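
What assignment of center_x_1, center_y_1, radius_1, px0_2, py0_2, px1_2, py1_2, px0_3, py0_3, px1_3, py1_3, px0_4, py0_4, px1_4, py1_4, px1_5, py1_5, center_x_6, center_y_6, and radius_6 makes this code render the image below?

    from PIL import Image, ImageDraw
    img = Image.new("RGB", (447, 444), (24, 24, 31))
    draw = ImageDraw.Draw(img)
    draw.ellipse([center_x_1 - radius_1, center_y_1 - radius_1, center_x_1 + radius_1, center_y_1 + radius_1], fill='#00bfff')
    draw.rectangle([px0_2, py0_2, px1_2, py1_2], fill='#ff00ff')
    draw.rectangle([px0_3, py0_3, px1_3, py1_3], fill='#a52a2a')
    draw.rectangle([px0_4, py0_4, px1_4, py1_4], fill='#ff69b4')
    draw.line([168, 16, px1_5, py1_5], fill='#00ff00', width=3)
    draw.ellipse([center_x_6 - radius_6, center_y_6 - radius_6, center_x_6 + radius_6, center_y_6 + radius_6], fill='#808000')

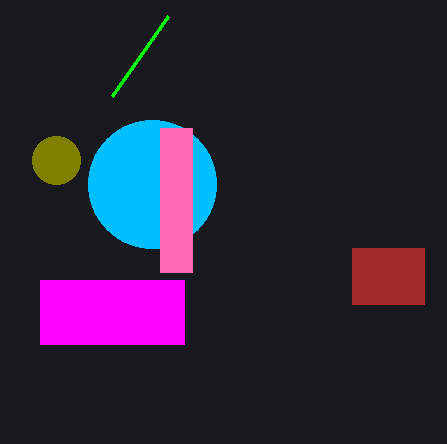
center_x_1 = 152, center_y_1 = 184, radius_1 = 64, px0_2 = 40, py0_2 = 280, px1_2 = 184, py1_2 = 344, px0_3 = 352, py0_3 = 248, px1_3 = 424, py1_3 = 304, px0_4 = 160, py0_4 = 128, px1_4 = 192, py1_4 = 272, px1_5 = 112, py1_5 = 96, center_x_6 = 56, center_y_6 = 160, radius_6 = 24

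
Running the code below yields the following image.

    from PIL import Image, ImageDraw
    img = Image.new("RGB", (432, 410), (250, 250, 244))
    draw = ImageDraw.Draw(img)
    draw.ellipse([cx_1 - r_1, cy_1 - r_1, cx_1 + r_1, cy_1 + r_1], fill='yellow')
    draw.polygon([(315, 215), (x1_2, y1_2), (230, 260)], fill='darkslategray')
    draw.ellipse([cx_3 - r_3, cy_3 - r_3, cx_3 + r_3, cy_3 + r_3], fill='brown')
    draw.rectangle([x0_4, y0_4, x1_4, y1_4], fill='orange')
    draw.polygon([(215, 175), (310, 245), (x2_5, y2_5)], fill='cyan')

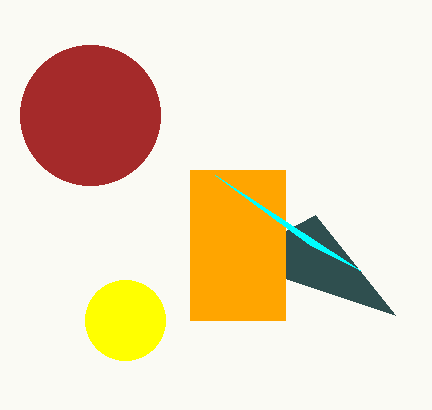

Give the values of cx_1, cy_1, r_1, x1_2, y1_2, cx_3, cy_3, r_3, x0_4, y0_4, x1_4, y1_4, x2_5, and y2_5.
cx_1 = 125, cy_1 = 320, r_1 = 40, x1_2 = 395, y1_2 = 315, cx_3 = 90, cy_3 = 115, r_3 = 70, x0_4 = 190, y0_4 = 170, x1_4 = 285, y1_4 = 320, x2_5 = 360, y2_5 = 270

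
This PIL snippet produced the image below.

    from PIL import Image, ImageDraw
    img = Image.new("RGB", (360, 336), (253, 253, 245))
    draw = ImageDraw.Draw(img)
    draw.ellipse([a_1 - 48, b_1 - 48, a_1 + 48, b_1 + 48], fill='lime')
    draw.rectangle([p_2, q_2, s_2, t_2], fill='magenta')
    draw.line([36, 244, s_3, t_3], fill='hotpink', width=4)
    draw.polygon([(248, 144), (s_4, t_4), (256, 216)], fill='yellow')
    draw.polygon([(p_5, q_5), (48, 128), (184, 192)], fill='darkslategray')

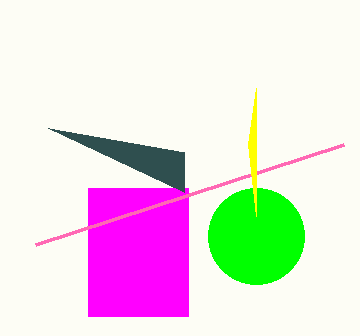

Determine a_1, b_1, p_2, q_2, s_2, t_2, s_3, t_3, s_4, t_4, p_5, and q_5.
a_1 = 256; b_1 = 236; p_2 = 88; q_2 = 188; s_2 = 188; t_2 = 316; s_3 = 344; t_3 = 144; s_4 = 256; t_4 = 88; p_5 = 184; q_5 = 152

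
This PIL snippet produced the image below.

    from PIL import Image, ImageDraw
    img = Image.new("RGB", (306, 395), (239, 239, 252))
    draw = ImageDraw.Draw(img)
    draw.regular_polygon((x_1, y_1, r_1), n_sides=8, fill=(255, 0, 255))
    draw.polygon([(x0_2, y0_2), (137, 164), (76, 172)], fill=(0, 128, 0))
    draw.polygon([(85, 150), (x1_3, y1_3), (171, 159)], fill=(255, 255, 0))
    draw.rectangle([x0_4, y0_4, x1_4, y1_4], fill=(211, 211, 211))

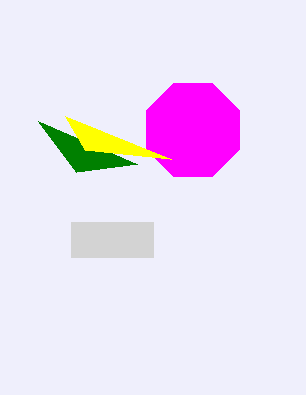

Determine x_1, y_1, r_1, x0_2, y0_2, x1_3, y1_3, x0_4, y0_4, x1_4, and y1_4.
x_1 = 193; y_1 = 130; r_1 = 50; x0_2 = 38; y0_2 = 121; x1_3 = 65; y1_3 = 116; x0_4 = 71; y0_4 = 222; x1_4 = 153; y1_4 = 257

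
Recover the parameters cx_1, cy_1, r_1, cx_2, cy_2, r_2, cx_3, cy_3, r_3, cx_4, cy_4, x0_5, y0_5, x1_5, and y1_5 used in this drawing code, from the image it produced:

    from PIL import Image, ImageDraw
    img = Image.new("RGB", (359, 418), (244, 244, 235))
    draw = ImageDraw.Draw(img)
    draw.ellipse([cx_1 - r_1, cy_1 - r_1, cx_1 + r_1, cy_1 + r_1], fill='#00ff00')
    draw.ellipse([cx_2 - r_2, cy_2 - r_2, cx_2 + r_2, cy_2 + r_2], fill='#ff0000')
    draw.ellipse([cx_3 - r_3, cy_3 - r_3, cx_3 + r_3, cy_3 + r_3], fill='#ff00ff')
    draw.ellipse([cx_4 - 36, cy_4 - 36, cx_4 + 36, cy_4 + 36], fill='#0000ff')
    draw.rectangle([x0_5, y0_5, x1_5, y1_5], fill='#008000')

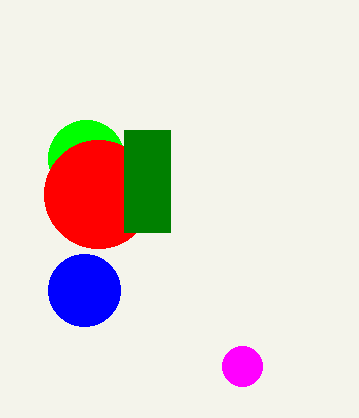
cx_1 = 86
cy_1 = 158
r_1 = 38
cx_2 = 98
cy_2 = 194
r_2 = 54
cx_3 = 242
cy_3 = 366
r_3 = 20
cx_4 = 84
cy_4 = 290
x0_5 = 124
y0_5 = 130
x1_5 = 170
y1_5 = 232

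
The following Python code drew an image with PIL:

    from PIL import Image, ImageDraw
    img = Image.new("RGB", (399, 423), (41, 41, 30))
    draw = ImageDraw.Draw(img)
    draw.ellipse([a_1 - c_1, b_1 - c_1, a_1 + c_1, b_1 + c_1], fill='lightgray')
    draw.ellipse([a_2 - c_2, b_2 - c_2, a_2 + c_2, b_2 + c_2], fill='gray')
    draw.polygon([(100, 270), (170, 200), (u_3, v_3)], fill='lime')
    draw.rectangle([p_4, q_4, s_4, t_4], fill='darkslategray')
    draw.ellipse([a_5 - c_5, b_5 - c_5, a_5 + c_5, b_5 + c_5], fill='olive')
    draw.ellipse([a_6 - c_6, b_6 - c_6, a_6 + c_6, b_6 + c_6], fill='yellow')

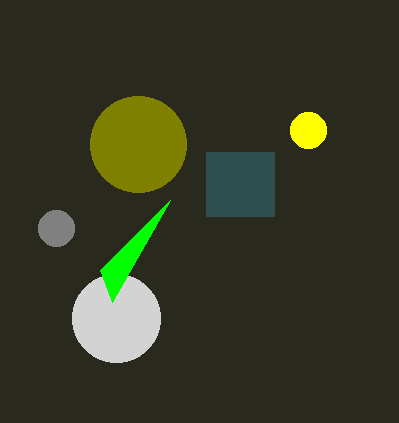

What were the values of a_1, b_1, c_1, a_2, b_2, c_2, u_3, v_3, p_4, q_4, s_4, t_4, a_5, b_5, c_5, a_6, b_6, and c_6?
a_1 = 116; b_1 = 318; c_1 = 44; a_2 = 56; b_2 = 228; c_2 = 18; u_3 = 112; v_3 = 302; p_4 = 206; q_4 = 152; s_4 = 274; t_4 = 216; a_5 = 138; b_5 = 144; c_5 = 48; a_6 = 308; b_6 = 130; c_6 = 18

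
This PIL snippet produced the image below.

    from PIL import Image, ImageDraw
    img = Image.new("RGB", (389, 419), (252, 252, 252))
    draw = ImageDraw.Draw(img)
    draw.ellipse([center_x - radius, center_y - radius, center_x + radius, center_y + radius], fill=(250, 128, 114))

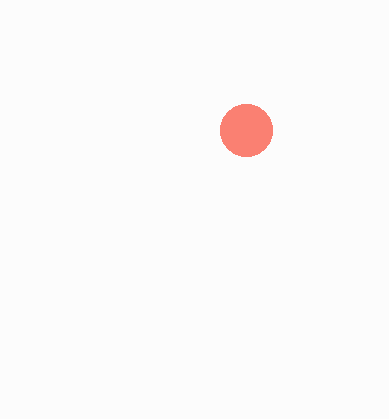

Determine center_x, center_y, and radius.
center_x = 246
center_y = 130
radius = 26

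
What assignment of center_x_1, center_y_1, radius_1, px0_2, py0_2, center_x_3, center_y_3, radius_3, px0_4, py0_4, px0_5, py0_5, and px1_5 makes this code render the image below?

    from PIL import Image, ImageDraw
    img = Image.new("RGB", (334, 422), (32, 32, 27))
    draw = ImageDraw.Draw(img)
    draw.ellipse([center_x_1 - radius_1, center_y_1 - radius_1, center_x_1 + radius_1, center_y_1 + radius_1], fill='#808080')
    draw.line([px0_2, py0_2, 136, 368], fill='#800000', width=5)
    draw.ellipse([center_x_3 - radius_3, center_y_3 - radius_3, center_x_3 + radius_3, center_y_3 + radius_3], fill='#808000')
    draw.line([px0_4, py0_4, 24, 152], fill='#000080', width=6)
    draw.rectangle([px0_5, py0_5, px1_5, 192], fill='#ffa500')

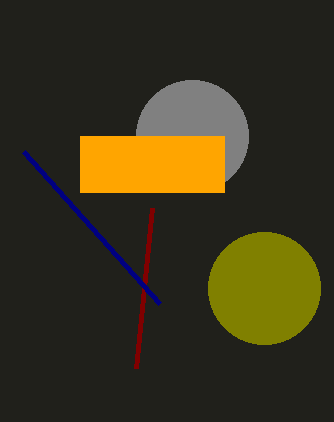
center_x_1 = 192; center_y_1 = 136; radius_1 = 56; px0_2 = 152; py0_2 = 208; center_x_3 = 264; center_y_3 = 288; radius_3 = 56; px0_4 = 160; py0_4 = 304; px0_5 = 80; py0_5 = 136; px1_5 = 224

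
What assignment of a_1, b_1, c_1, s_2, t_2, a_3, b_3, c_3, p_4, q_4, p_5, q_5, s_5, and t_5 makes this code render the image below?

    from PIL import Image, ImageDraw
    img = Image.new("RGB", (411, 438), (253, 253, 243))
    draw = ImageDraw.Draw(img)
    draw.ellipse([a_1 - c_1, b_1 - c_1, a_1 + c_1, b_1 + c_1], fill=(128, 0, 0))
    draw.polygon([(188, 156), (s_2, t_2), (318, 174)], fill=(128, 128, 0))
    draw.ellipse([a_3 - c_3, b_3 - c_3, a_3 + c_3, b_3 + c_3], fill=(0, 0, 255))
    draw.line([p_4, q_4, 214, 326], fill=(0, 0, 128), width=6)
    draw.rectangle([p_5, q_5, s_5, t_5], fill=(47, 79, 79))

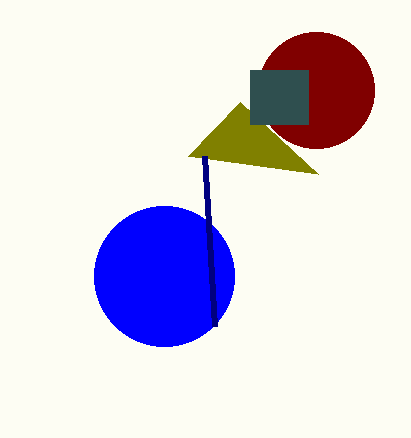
a_1 = 316; b_1 = 90; c_1 = 58; s_2 = 240; t_2 = 102; a_3 = 164; b_3 = 276; c_3 = 70; p_4 = 204; q_4 = 156; p_5 = 250; q_5 = 70; s_5 = 308; t_5 = 124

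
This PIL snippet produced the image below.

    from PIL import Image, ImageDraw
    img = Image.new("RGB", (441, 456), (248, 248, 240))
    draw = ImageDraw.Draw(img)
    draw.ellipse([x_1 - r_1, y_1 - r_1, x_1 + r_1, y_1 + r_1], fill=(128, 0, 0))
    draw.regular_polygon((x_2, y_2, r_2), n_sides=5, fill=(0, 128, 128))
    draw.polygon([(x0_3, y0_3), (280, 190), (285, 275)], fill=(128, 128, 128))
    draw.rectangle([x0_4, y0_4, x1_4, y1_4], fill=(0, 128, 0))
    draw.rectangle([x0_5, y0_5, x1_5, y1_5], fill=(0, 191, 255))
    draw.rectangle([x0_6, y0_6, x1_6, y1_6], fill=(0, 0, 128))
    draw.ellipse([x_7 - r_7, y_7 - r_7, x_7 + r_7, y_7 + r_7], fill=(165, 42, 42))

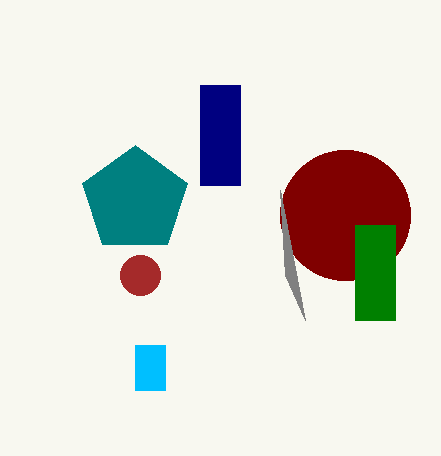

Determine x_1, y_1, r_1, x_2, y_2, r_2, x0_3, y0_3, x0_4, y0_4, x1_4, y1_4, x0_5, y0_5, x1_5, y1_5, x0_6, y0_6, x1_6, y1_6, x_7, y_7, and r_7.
x_1 = 345
y_1 = 215
r_1 = 65
x_2 = 135
y_2 = 200
r_2 = 55
x0_3 = 305
y0_3 = 320
x0_4 = 355
y0_4 = 225
x1_4 = 395
y1_4 = 320
x0_5 = 135
y0_5 = 345
x1_5 = 165
y1_5 = 390
x0_6 = 200
y0_6 = 85
x1_6 = 240
y1_6 = 185
x_7 = 140
y_7 = 275
r_7 = 20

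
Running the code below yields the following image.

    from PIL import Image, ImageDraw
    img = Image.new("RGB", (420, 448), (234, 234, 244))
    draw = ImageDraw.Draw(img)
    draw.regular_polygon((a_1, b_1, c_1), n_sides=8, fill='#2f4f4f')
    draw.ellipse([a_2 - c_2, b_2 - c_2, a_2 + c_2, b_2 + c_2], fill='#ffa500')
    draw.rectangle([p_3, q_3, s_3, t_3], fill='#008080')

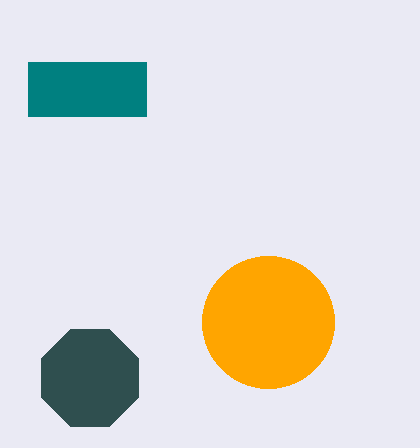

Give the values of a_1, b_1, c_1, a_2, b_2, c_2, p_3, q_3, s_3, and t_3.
a_1 = 90, b_1 = 378, c_1 = 52, a_2 = 268, b_2 = 322, c_2 = 66, p_3 = 28, q_3 = 62, s_3 = 146, t_3 = 116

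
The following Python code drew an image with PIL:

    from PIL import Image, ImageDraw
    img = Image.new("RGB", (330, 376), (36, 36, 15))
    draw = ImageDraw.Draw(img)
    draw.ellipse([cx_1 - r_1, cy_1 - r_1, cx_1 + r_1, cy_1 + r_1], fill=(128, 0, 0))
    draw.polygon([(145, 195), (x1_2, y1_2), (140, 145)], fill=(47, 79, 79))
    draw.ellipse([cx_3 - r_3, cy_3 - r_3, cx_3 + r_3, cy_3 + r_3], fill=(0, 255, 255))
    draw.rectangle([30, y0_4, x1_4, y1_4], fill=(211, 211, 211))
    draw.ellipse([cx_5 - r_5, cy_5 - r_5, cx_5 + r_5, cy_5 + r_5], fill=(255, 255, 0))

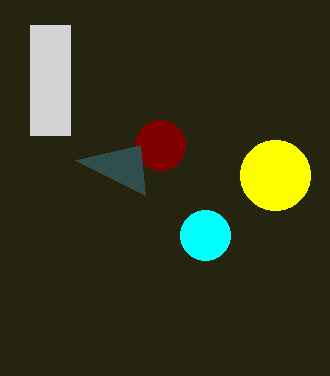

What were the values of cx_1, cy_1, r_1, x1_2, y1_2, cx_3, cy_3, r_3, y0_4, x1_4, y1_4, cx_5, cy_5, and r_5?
cx_1 = 160, cy_1 = 145, r_1 = 25, x1_2 = 75, y1_2 = 160, cx_3 = 205, cy_3 = 235, r_3 = 25, y0_4 = 25, x1_4 = 70, y1_4 = 135, cx_5 = 275, cy_5 = 175, r_5 = 35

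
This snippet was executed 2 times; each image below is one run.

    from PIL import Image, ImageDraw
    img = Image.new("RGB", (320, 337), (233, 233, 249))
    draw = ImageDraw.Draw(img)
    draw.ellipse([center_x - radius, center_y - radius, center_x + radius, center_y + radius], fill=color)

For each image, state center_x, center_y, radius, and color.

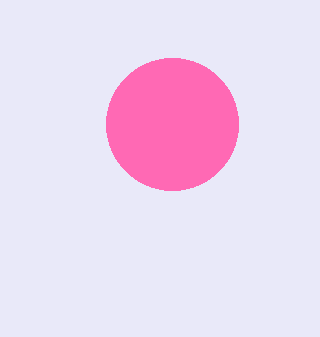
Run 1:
center_x = 172, center_y = 124, radius = 66, color = 'hotpink'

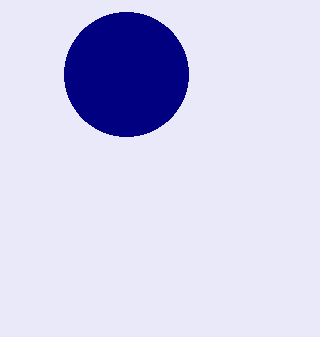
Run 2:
center_x = 126, center_y = 74, radius = 62, color = 'navy'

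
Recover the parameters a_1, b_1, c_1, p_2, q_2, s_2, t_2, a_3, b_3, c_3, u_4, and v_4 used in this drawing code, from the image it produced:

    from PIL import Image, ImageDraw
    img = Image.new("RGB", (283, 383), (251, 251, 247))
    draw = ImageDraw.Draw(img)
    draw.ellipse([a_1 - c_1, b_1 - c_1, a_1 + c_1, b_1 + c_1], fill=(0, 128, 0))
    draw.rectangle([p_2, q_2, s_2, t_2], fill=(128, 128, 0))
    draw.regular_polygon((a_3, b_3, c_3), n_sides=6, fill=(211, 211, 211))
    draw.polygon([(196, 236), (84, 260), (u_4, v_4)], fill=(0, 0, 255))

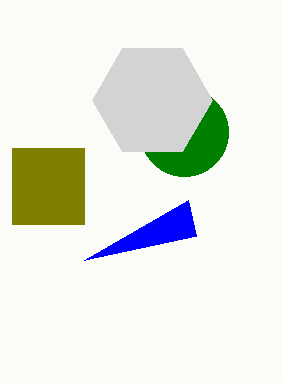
a_1 = 184; b_1 = 132; c_1 = 44; p_2 = 12; q_2 = 148; s_2 = 84; t_2 = 224; a_3 = 152; b_3 = 100; c_3 = 60; u_4 = 188; v_4 = 200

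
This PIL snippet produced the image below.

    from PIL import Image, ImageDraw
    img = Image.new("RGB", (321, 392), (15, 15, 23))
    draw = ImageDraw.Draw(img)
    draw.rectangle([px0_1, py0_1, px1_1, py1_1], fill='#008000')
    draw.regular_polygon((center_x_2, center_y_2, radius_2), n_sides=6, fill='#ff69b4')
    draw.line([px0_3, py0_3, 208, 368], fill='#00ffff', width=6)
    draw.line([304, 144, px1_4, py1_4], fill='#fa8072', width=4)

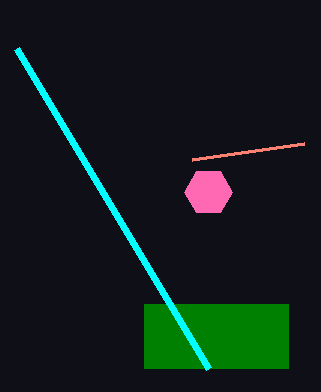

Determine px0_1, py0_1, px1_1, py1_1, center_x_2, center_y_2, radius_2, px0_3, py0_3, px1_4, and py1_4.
px0_1 = 144
py0_1 = 304
px1_1 = 288
py1_1 = 368
center_x_2 = 208
center_y_2 = 192
radius_2 = 24
px0_3 = 16
py0_3 = 48
px1_4 = 192
py1_4 = 160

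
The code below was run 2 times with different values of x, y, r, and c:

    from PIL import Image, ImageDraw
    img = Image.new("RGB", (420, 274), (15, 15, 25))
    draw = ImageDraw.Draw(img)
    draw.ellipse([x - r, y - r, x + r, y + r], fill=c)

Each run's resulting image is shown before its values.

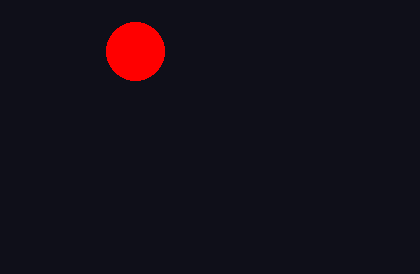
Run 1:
x = 135; y = 51; r = 29; c = 'red'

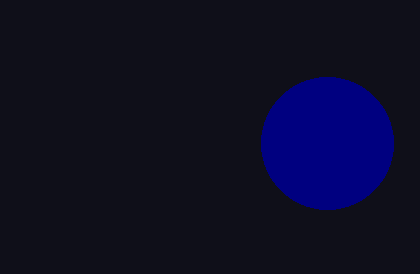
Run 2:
x = 327; y = 143; r = 66; c = 'navy'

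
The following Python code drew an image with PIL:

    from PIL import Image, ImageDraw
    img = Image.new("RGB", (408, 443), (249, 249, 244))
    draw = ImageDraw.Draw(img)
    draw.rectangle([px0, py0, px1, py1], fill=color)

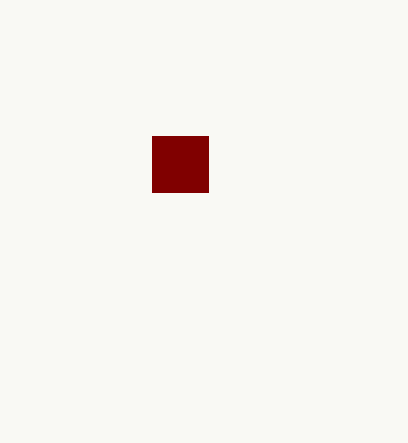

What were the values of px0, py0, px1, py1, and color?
px0 = 152
py0 = 136
px1 = 208
py1 = 192
color = 'maroon'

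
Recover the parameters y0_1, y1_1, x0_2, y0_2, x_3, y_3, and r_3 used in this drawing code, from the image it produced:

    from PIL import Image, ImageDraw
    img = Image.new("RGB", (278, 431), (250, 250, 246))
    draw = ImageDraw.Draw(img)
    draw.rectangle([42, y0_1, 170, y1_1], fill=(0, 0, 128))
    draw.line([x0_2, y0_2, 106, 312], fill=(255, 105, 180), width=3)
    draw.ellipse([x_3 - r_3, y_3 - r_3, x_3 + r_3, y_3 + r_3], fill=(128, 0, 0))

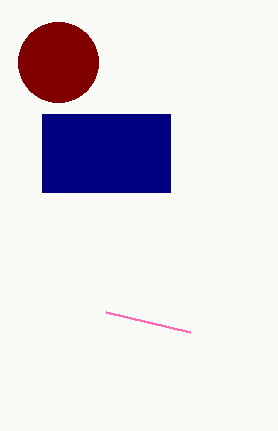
y0_1 = 114
y1_1 = 192
x0_2 = 190
y0_2 = 332
x_3 = 58
y_3 = 62
r_3 = 40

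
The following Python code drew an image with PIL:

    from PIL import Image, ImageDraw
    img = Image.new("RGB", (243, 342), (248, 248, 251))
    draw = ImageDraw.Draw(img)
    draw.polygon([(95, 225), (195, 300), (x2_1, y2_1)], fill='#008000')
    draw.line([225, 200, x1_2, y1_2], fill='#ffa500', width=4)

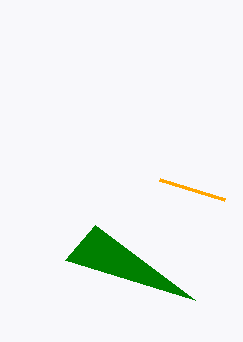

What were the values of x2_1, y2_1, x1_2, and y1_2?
x2_1 = 65; y2_1 = 260; x1_2 = 160; y1_2 = 180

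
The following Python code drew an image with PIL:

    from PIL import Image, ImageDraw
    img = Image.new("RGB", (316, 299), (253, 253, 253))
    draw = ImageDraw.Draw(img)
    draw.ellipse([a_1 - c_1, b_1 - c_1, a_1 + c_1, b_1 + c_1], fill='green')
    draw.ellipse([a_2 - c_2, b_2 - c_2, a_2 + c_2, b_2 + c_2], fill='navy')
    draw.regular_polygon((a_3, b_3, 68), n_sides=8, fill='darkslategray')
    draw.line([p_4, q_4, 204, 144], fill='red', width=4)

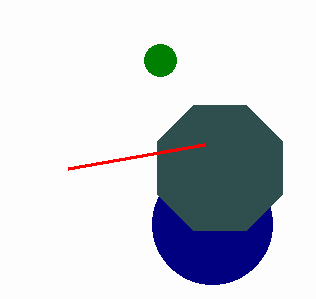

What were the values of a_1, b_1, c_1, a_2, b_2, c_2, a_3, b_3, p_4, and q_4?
a_1 = 160
b_1 = 60
c_1 = 16
a_2 = 212
b_2 = 224
c_2 = 60
a_3 = 220
b_3 = 168
p_4 = 68
q_4 = 168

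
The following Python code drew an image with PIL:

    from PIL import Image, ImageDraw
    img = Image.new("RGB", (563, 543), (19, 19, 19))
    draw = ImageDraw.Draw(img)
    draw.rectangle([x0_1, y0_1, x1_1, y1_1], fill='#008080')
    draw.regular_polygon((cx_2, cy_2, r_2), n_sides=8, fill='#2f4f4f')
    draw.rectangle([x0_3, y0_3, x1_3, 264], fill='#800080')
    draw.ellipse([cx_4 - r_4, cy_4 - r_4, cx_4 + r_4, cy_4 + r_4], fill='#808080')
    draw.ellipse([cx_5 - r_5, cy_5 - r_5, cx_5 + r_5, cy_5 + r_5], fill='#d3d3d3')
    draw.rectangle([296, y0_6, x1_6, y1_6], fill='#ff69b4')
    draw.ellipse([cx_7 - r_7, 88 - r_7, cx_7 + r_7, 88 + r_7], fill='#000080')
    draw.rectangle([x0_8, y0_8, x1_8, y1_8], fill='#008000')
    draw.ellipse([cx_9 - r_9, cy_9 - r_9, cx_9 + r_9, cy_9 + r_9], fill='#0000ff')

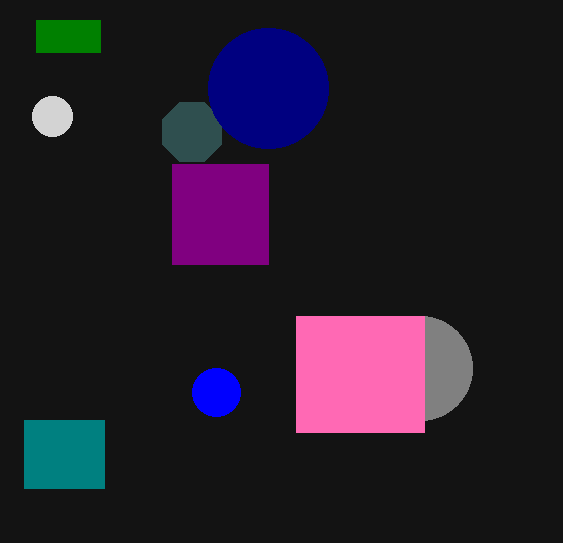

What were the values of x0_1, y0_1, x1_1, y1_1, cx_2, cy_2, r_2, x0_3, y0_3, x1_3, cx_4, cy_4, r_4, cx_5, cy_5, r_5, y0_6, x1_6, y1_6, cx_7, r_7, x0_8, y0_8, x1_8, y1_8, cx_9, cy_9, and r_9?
x0_1 = 24; y0_1 = 420; x1_1 = 104; y1_1 = 488; cx_2 = 192; cy_2 = 132; r_2 = 32; x0_3 = 172; y0_3 = 164; x1_3 = 268; cx_4 = 420; cy_4 = 368; r_4 = 52; cx_5 = 52; cy_5 = 116; r_5 = 20; y0_6 = 316; x1_6 = 424; y1_6 = 432; cx_7 = 268; r_7 = 60; x0_8 = 36; y0_8 = 20; x1_8 = 100; y1_8 = 52; cx_9 = 216; cy_9 = 392; r_9 = 24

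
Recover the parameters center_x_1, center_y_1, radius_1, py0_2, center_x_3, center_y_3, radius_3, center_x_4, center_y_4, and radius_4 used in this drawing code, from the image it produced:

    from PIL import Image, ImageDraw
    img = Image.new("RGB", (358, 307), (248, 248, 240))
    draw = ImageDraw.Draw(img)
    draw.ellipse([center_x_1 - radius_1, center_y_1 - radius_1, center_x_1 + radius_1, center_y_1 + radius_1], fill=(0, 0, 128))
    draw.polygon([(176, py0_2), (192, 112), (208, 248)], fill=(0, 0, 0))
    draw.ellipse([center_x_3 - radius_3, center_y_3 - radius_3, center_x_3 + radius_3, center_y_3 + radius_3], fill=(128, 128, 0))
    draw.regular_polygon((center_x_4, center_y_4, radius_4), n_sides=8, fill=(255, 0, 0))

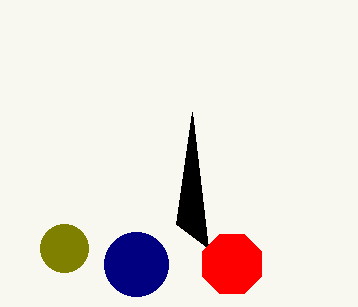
center_x_1 = 136
center_y_1 = 264
radius_1 = 32
py0_2 = 224
center_x_3 = 64
center_y_3 = 248
radius_3 = 24
center_x_4 = 232
center_y_4 = 264
radius_4 = 32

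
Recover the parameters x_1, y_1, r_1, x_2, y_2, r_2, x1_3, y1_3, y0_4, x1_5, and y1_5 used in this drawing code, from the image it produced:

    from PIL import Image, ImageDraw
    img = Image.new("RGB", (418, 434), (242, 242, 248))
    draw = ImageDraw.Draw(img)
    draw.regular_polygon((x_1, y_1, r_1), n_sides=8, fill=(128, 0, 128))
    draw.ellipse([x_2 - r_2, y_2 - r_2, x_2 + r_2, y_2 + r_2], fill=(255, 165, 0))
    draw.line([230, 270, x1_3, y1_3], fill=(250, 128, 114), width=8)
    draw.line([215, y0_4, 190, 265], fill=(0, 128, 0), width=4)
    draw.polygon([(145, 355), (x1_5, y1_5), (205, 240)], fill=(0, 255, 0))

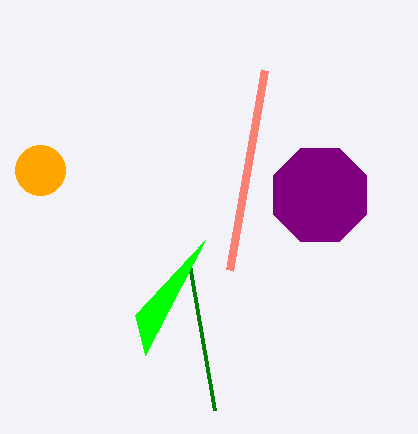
x_1 = 320
y_1 = 195
r_1 = 50
x_2 = 40
y_2 = 170
r_2 = 25
x1_3 = 265
y1_3 = 70
y0_4 = 410
x1_5 = 135
y1_5 = 315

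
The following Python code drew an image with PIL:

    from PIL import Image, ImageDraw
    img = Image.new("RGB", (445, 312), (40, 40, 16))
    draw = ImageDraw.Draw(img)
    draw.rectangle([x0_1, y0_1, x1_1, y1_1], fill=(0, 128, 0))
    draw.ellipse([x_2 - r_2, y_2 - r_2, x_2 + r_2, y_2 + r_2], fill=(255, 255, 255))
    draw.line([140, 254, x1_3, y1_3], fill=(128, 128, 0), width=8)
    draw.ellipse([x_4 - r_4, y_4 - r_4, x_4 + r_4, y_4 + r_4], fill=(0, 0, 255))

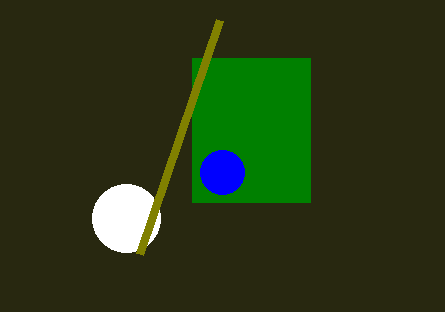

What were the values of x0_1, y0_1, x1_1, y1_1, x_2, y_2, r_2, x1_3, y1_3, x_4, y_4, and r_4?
x0_1 = 192; y0_1 = 58; x1_1 = 310; y1_1 = 202; x_2 = 126; y_2 = 218; r_2 = 34; x1_3 = 220; y1_3 = 20; x_4 = 222; y_4 = 172; r_4 = 22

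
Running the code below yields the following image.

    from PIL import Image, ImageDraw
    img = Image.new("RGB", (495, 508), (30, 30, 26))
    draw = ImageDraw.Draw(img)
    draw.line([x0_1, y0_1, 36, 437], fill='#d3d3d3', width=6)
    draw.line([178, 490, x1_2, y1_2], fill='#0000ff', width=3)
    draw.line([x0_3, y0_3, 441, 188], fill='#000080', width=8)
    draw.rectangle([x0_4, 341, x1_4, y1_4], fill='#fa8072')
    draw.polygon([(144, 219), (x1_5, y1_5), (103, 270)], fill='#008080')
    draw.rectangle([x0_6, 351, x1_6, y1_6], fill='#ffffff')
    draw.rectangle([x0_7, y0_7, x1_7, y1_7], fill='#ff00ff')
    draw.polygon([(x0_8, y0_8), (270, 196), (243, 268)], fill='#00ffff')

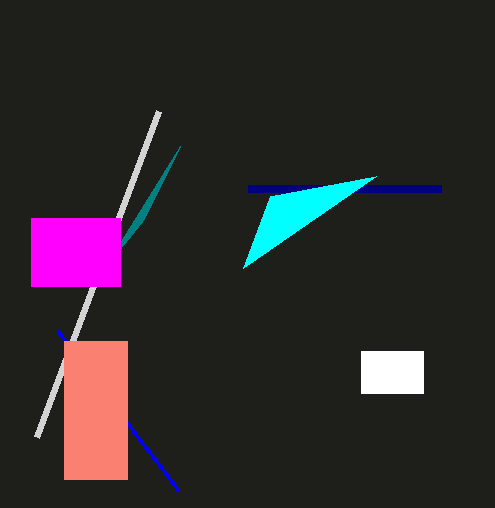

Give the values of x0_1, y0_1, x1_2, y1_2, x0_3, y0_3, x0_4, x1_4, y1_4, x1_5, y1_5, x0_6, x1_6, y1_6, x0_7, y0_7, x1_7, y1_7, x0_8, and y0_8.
x0_1 = 158; y0_1 = 111; x1_2 = 57; y1_2 = 330; x0_3 = 248; y0_3 = 188; x0_4 = 64; x1_4 = 127; y1_4 = 479; x1_5 = 180; y1_5 = 146; x0_6 = 361; x1_6 = 423; y1_6 = 393; x0_7 = 31; y0_7 = 218; x1_7 = 120; y1_7 = 286; x0_8 = 376; y0_8 = 176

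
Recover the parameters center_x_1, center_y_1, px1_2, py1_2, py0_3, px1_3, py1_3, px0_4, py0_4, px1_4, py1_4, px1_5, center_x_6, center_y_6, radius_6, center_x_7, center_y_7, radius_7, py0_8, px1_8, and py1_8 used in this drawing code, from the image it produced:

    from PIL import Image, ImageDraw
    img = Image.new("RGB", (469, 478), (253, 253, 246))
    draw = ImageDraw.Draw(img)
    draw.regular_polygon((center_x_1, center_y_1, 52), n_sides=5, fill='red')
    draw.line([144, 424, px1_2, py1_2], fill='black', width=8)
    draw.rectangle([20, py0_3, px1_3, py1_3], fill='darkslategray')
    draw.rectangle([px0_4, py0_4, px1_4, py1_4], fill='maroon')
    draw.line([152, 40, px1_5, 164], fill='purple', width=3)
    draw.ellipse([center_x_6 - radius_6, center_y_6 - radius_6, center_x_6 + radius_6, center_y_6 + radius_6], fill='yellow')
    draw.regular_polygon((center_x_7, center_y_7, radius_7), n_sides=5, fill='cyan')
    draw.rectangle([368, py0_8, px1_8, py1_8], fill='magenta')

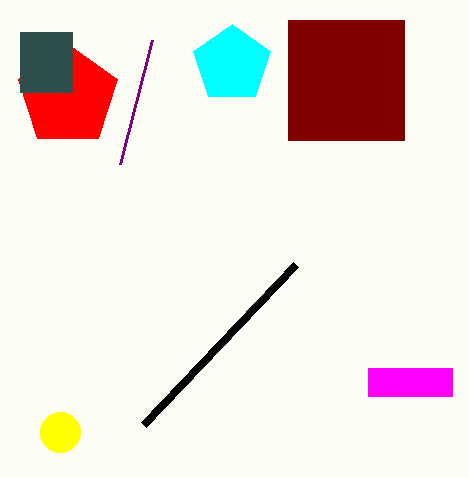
center_x_1 = 68
center_y_1 = 96
px1_2 = 296
py1_2 = 264
py0_3 = 32
px1_3 = 72
py1_3 = 92
px0_4 = 288
py0_4 = 20
px1_4 = 404
py1_4 = 140
px1_5 = 120
center_x_6 = 60
center_y_6 = 432
radius_6 = 20
center_x_7 = 232
center_y_7 = 64
radius_7 = 40
py0_8 = 368
px1_8 = 452
py1_8 = 396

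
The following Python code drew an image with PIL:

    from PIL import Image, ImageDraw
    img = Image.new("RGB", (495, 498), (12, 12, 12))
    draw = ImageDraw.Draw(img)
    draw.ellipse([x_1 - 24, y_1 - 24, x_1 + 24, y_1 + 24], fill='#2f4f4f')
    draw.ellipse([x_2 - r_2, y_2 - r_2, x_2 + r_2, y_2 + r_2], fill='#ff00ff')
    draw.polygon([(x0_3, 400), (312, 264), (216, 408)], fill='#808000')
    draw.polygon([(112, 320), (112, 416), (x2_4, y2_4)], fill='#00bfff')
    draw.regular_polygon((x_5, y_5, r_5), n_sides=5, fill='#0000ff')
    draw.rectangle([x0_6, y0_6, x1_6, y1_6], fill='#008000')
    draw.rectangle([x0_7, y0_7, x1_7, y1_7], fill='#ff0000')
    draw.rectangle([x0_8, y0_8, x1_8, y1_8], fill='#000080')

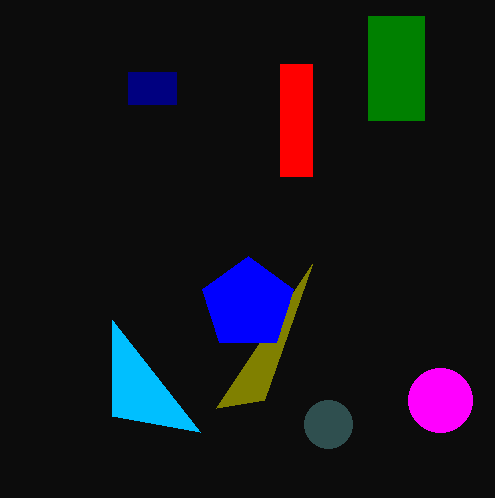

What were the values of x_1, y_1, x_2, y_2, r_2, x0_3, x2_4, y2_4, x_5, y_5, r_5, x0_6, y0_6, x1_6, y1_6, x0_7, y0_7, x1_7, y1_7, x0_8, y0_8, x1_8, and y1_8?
x_1 = 328, y_1 = 424, x_2 = 440, y_2 = 400, r_2 = 32, x0_3 = 264, x2_4 = 200, y2_4 = 432, x_5 = 248, y_5 = 304, r_5 = 48, x0_6 = 368, y0_6 = 16, x1_6 = 424, y1_6 = 120, x0_7 = 280, y0_7 = 64, x1_7 = 312, y1_7 = 176, x0_8 = 128, y0_8 = 72, x1_8 = 176, y1_8 = 104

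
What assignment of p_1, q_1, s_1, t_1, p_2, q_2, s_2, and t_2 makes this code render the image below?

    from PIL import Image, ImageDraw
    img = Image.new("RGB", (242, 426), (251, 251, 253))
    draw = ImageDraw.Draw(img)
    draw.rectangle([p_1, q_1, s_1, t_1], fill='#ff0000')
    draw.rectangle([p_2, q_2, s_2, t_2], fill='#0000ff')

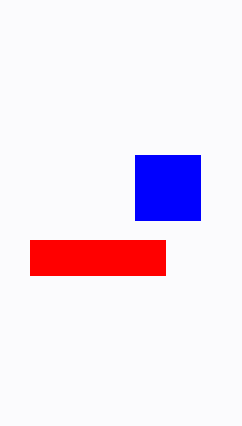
p_1 = 30, q_1 = 240, s_1 = 165, t_1 = 275, p_2 = 135, q_2 = 155, s_2 = 200, t_2 = 220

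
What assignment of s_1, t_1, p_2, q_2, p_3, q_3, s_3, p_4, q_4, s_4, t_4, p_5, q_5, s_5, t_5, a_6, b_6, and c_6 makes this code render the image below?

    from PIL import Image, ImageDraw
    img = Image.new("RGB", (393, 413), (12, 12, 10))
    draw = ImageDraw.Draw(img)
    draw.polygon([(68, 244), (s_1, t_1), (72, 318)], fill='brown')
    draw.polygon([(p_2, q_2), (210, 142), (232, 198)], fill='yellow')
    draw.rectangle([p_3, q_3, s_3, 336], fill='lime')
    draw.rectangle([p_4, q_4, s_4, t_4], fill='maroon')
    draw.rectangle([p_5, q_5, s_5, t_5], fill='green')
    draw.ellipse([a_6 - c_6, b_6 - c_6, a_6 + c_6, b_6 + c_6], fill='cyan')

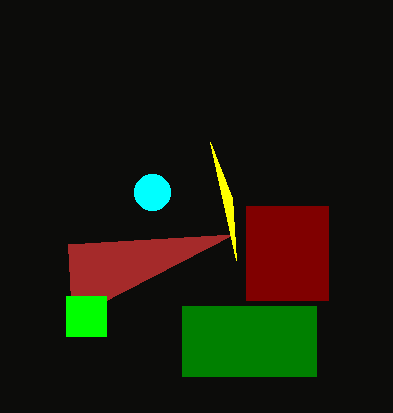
s_1 = 234; t_1 = 234; p_2 = 236; q_2 = 260; p_3 = 66; q_3 = 296; s_3 = 106; p_4 = 246; q_4 = 206; s_4 = 328; t_4 = 300; p_5 = 182; q_5 = 306; s_5 = 316; t_5 = 376; a_6 = 152; b_6 = 192; c_6 = 18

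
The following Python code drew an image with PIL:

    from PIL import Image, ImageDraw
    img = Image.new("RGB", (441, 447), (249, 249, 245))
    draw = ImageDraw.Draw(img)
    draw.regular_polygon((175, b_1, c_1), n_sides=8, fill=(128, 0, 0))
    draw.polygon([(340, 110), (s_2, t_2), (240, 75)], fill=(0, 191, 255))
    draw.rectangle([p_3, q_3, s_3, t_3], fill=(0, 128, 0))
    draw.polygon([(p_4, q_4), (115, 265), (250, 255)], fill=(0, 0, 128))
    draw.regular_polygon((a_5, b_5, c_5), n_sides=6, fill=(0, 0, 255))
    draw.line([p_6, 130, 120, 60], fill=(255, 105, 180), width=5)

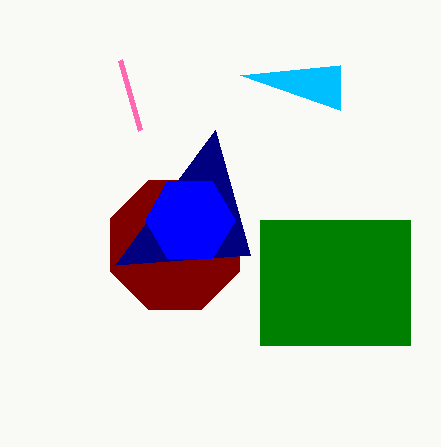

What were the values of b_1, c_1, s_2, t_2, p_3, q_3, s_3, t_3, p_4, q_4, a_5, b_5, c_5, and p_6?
b_1 = 245, c_1 = 70, s_2 = 340, t_2 = 65, p_3 = 260, q_3 = 220, s_3 = 410, t_3 = 345, p_4 = 215, q_4 = 130, a_5 = 190, b_5 = 220, c_5 = 45, p_6 = 140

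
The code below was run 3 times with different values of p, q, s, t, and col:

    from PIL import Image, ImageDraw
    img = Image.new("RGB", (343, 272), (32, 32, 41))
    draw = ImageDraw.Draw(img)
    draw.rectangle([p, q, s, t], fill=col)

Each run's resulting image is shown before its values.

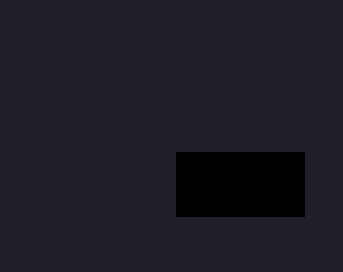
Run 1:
p = 176, q = 152, s = 304, t = 216, col = 'black'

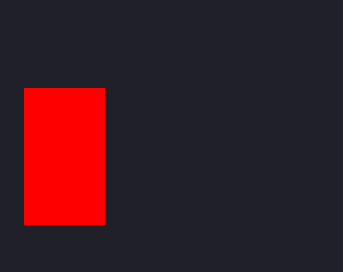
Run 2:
p = 24; q = 88; s = 104; t = 224; col = 'red'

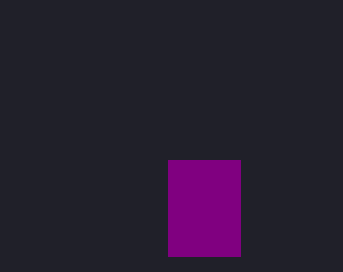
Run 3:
p = 168
q = 160
s = 240
t = 256
col = 'purple'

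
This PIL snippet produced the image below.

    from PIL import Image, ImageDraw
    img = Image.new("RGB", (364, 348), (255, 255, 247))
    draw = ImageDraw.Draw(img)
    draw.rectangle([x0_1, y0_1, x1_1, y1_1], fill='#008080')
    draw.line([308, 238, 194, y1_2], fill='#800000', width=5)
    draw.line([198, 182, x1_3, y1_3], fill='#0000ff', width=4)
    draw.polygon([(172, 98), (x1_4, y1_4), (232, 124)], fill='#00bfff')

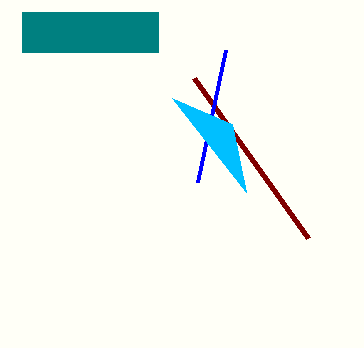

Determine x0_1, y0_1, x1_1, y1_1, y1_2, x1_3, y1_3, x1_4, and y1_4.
x0_1 = 22; y0_1 = 12; x1_1 = 158; y1_1 = 52; y1_2 = 78; x1_3 = 226; y1_3 = 50; x1_4 = 246; y1_4 = 192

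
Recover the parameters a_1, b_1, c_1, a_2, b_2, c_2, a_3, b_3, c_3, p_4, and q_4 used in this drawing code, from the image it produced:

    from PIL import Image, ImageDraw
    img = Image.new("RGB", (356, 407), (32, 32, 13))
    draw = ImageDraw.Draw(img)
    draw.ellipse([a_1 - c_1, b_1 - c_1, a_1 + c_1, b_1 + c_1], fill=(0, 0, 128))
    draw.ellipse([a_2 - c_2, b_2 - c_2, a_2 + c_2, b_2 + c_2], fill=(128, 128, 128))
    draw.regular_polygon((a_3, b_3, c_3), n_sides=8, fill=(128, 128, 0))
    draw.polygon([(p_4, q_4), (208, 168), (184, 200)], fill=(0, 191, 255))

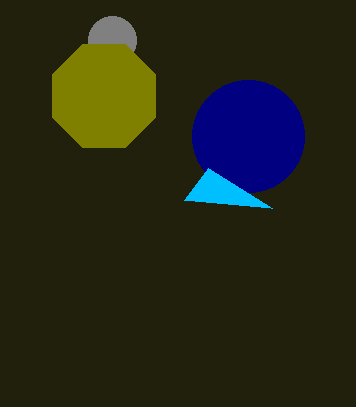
a_1 = 248, b_1 = 136, c_1 = 56, a_2 = 112, b_2 = 40, c_2 = 24, a_3 = 104, b_3 = 96, c_3 = 56, p_4 = 272, q_4 = 208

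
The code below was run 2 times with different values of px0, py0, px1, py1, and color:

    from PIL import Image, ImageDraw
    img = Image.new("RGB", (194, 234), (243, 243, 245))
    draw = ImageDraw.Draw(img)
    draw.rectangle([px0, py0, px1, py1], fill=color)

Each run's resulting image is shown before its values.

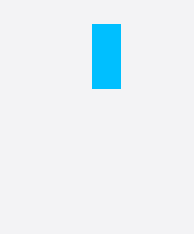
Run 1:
px0 = 92
py0 = 24
px1 = 120
py1 = 88
color = 'deepskyblue'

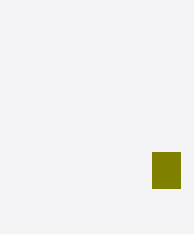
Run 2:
px0 = 152, py0 = 152, px1 = 180, py1 = 188, color = 'olive'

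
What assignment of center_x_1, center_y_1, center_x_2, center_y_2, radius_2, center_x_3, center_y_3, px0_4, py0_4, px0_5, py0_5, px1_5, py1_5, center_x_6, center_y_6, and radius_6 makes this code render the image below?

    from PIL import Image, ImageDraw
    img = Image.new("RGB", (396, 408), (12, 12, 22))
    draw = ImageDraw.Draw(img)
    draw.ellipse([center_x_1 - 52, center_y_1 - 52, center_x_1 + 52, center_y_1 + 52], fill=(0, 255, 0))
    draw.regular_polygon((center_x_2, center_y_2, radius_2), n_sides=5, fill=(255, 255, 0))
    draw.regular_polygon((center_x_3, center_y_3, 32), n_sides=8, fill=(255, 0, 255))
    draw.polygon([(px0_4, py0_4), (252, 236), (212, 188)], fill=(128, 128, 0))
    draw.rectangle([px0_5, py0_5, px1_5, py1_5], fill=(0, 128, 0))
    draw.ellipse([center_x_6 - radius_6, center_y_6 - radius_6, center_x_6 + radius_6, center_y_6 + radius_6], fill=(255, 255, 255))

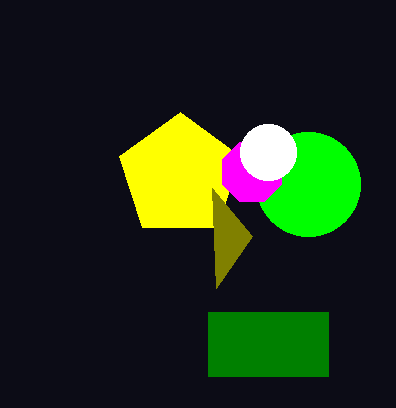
center_x_1 = 308, center_y_1 = 184, center_x_2 = 180, center_y_2 = 176, radius_2 = 64, center_x_3 = 252, center_y_3 = 172, px0_4 = 216, py0_4 = 288, px0_5 = 208, py0_5 = 312, px1_5 = 328, py1_5 = 376, center_x_6 = 268, center_y_6 = 152, radius_6 = 28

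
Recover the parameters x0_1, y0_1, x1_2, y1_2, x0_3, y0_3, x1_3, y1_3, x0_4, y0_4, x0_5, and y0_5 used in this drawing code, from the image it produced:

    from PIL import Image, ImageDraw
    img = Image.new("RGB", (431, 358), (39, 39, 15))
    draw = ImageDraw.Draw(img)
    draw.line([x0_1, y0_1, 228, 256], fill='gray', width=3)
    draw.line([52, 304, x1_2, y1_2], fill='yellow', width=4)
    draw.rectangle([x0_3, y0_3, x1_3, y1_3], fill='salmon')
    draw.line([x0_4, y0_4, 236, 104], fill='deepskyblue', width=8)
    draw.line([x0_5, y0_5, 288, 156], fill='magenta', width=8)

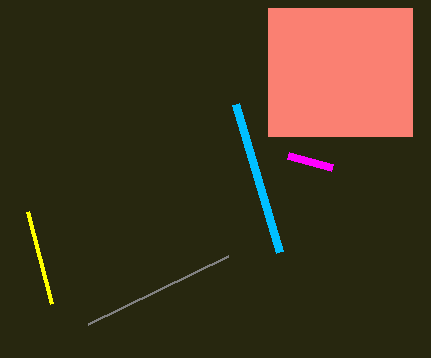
x0_1 = 88, y0_1 = 324, x1_2 = 28, y1_2 = 212, x0_3 = 268, y0_3 = 8, x1_3 = 412, y1_3 = 136, x0_4 = 280, y0_4 = 252, x0_5 = 332, y0_5 = 168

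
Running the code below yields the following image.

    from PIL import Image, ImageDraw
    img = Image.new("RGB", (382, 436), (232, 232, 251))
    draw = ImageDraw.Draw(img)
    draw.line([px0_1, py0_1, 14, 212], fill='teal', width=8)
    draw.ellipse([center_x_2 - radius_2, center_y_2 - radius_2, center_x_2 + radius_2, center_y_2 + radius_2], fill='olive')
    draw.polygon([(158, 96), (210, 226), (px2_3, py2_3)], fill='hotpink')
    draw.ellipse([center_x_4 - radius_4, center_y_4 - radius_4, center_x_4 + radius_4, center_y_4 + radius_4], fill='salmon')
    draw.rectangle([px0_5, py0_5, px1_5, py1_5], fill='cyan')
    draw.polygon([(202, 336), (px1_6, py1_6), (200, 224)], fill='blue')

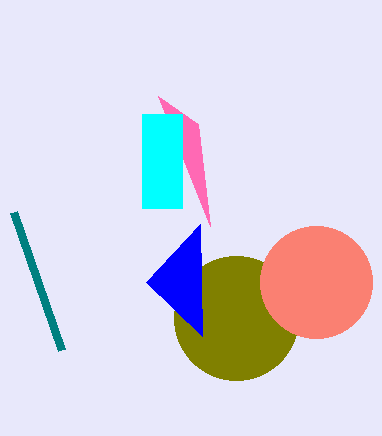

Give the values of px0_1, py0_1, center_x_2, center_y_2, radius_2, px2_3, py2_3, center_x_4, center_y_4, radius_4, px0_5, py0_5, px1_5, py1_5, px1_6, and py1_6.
px0_1 = 62
py0_1 = 350
center_x_2 = 236
center_y_2 = 318
radius_2 = 62
px2_3 = 198
py2_3 = 124
center_x_4 = 316
center_y_4 = 282
radius_4 = 56
px0_5 = 142
py0_5 = 114
px1_5 = 182
py1_5 = 208
px1_6 = 146
py1_6 = 282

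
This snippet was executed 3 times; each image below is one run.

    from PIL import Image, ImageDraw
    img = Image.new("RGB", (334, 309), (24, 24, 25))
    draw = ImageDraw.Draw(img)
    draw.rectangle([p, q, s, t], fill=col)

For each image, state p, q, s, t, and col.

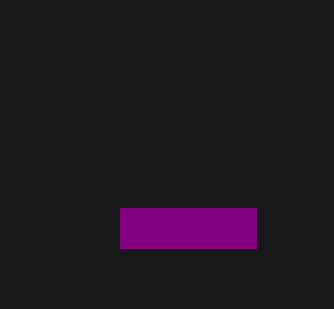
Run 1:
p = 120
q = 208
s = 256
t = 248
col = 'purple'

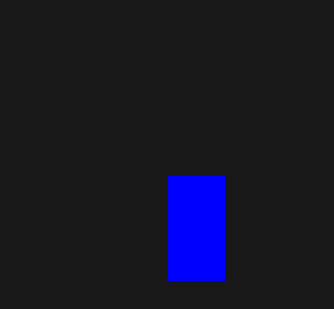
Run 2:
p = 168
q = 176
s = 224
t = 280
col = 'blue'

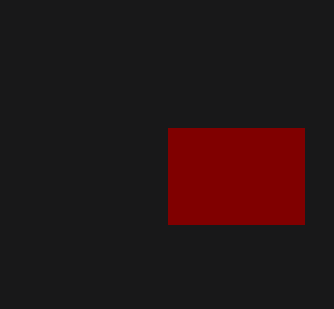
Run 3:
p = 168
q = 128
s = 304
t = 224
col = 'maroon'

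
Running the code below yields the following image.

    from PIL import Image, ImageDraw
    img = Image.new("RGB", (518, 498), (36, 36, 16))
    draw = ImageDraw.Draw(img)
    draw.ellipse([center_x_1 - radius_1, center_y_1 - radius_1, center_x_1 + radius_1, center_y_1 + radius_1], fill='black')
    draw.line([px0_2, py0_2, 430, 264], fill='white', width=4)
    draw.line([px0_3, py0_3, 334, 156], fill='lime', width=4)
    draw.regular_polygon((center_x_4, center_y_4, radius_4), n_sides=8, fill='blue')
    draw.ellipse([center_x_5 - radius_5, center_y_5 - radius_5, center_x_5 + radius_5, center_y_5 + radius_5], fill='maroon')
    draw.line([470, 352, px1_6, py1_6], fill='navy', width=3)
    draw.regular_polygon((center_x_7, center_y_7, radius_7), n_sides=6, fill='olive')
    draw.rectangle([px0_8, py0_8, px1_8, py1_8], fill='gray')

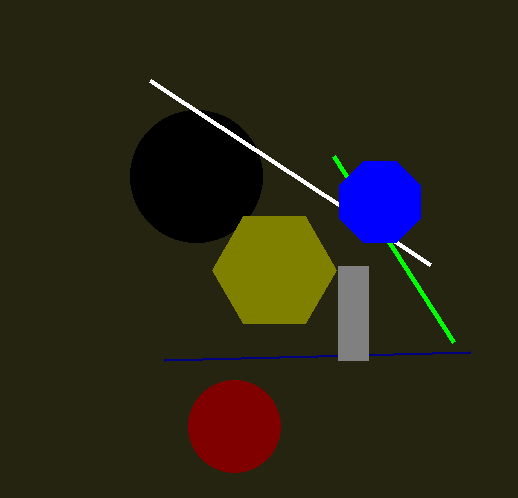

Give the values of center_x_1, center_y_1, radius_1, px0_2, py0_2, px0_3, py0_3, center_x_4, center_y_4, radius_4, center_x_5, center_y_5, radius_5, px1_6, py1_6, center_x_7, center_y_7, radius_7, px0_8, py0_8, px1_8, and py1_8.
center_x_1 = 196, center_y_1 = 176, radius_1 = 66, px0_2 = 150, py0_2 = 80, px0_3 = 454, py0_3 = 342, center_x_4 = 380, center_y_4 = 202, radius_4 = 44, center_x_5 = 234, center_y_5 = 426, radius_5 = 46, px1_6 = 164, py1_6 = 360, center_x_7 = 274, center_y_7 = 270, radius_7 = 62, px0_8 = 338, py0_8 = 266, px1_8 = 368, py1_8 = 360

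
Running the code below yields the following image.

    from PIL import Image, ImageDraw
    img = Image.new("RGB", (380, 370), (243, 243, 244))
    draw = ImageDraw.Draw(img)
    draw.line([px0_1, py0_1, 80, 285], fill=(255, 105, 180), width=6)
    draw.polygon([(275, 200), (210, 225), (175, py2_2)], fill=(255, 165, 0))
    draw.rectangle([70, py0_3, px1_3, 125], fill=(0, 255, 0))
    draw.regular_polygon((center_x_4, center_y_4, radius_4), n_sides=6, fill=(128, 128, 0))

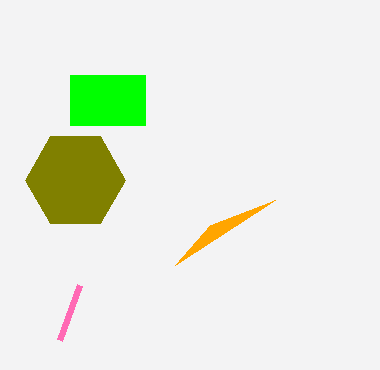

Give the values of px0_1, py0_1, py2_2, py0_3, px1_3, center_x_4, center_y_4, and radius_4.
px0_1 = 60
py0_1 = 340
py2_2 = 265
py0_3 = 75
px1_3 = 145
center_x_4 = 75
center_y_4 = 180
radius_4 = 50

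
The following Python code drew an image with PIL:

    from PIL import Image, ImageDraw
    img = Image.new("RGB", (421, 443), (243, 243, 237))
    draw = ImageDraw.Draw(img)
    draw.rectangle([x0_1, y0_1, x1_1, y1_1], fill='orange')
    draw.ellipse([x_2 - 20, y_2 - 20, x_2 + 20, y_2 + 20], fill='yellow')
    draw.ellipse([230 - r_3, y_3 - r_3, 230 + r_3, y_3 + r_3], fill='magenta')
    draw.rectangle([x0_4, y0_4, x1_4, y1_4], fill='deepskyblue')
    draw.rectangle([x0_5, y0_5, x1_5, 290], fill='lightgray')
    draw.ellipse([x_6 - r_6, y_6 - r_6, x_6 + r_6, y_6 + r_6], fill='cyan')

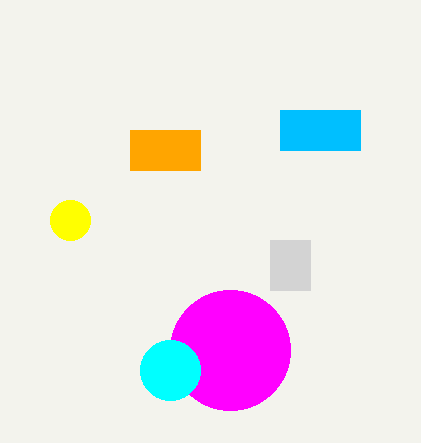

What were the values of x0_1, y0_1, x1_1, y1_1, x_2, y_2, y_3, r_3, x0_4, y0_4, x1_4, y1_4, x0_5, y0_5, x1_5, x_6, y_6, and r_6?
x0_1 = 130; y0_1 = 130; x1_1 = 200; y1_1 = 170; x_2 = 70; y_2 = 220; y_3 = 350; r_3 = 60; x0_4 = 280; y0_4 = 110; x1_4 = 360; y1_4 = 150; x0_5 = 270; y0_5 = 240; x1_5 = 310; x_6 = 170; y_6 = 370; r_6 = 30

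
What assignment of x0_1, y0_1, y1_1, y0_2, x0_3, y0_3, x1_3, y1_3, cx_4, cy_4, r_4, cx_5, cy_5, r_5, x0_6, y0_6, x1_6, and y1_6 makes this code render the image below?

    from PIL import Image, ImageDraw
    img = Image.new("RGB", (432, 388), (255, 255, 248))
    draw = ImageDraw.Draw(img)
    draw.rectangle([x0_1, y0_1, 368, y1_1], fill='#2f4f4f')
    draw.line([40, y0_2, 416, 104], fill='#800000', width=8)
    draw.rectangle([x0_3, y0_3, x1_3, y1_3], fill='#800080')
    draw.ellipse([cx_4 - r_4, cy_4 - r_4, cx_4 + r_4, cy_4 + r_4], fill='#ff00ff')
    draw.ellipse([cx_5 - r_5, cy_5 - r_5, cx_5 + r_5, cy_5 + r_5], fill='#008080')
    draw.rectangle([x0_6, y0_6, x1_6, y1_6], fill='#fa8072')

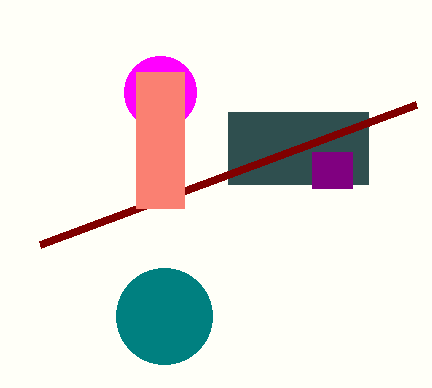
x0_1 = 228
y0_1 = 112
y1_1 = 184
y0_2 = 244
x0_3 = 312
y0_3 = 152
x1_3 = 352
y1_3 = 188
cx_4 = 160
cy_4 = 92
r_4 = 36
cx_5 = 164
cy_5 = 316
r_5 = 48
x0_6 = 136
y0_6 = 72
x1_6 = 184
y1_6 = 208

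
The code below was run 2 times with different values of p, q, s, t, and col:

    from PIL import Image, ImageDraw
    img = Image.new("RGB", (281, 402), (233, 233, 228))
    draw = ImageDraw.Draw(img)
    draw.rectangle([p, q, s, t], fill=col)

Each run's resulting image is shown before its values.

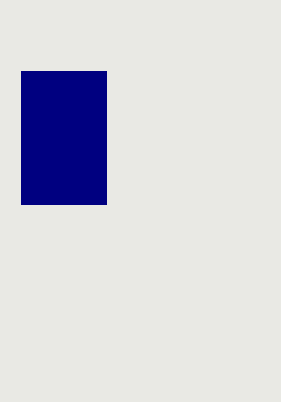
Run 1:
p = 21, q = 71, s = 106, t = 204, col = 'navy'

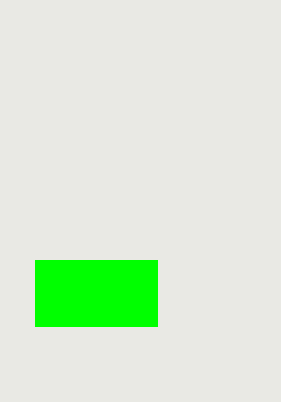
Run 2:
p = 35, q = 260, s = 157, t = 326, col = 'lime'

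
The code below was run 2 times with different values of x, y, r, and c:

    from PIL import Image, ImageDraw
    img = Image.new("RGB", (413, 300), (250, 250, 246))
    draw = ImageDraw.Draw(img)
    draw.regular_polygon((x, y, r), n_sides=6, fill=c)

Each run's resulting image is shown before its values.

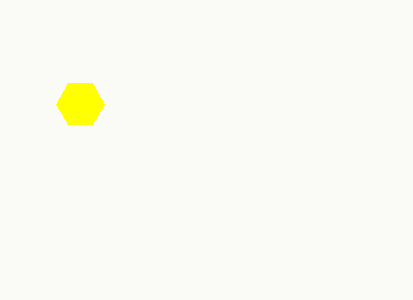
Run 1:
x = 80
y = 104
r = 24
c = 'yellow'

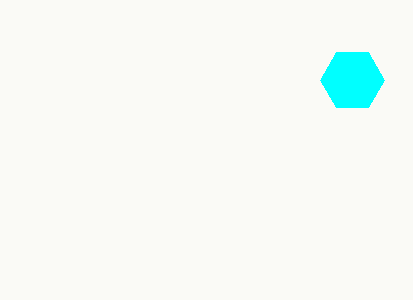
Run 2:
x = 352, y = 80, r = 32, c = 'cyan'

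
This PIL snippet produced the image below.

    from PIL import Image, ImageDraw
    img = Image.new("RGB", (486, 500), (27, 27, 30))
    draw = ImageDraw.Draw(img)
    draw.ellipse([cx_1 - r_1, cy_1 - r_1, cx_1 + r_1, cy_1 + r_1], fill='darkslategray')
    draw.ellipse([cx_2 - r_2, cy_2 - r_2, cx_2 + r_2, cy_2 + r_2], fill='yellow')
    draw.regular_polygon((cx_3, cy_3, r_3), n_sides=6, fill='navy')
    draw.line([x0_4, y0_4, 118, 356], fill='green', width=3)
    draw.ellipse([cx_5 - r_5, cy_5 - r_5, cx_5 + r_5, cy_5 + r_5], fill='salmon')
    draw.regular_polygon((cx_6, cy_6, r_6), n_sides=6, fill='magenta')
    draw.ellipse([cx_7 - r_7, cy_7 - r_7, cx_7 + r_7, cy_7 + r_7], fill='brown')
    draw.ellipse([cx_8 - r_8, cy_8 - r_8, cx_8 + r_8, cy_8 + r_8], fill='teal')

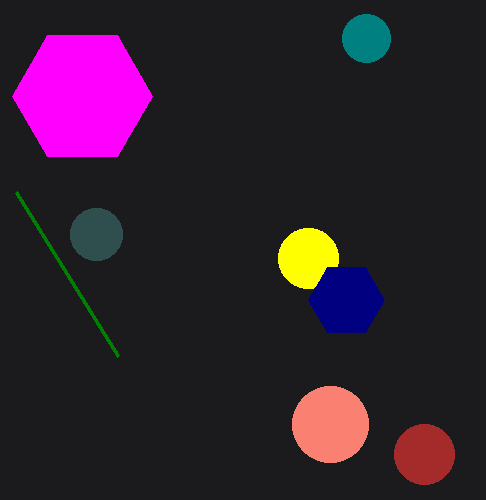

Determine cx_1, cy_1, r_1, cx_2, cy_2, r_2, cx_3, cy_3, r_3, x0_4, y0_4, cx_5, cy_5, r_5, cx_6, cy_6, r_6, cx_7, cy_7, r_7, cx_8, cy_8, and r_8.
cx_1 = 96, cy_1 = 234, r_1 = 26, cx_2 = 308, cy_2 = 258, r_2 = 30, cx_3 = 346, cy_3 = 300, r_3 = 38, x0_4 = 16, y0_4 = 192, cx_5 = 330, cy_5 = 424, r_5 = 38, cx_6 = 82, cy_6 = 96, r_6 = 70, cx_7 = 424, cy_7 = 454, r_7 = 30, cx_8 = 366, cy_8 = 38, r_8 = 24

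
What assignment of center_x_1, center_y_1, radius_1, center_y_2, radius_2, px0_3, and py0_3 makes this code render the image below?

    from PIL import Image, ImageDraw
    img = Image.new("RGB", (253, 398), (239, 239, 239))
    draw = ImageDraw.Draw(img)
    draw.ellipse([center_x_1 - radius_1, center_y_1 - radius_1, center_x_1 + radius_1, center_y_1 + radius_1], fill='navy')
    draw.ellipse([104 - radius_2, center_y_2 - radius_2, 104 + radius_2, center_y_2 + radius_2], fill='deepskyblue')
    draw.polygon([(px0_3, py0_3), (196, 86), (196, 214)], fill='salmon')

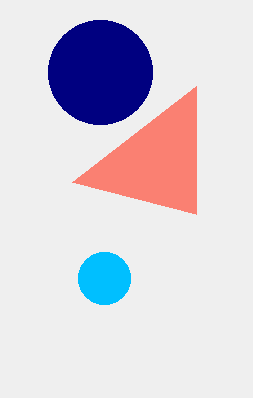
center_x_1 = 100; center_y_1 = 72; radius_1 = 52; center_y_2 = 278; radius_2 = 26; px0_3 = 72; py0_3 = 182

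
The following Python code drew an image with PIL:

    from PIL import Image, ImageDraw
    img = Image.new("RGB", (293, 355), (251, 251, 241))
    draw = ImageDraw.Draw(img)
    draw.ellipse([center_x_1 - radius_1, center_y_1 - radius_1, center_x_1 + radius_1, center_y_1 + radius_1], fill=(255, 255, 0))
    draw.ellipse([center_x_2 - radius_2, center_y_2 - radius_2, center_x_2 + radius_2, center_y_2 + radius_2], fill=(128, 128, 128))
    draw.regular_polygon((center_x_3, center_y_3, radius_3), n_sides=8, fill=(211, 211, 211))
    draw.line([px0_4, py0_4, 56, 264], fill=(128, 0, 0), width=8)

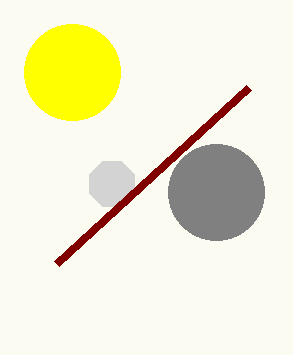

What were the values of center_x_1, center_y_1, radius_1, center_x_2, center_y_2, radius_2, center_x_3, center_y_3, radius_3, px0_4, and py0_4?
center_x_1 = 72, center_y_1 = 72, radius_1 = 48, center_x_2 = 216, center_y_2 = 192, radius_2 = 48, center_x_3 = 112, center_y_3 = 184, radius_3 = 24, px0_4 = 248, py0_4 = 88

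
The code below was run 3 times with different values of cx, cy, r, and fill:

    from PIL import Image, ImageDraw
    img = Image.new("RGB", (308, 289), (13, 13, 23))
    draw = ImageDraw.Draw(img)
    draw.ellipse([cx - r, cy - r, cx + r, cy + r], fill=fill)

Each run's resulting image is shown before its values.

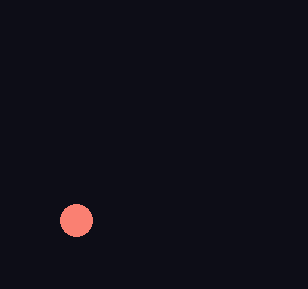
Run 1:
cx = 76; cy = 220; r = 16; fill = 'salmon'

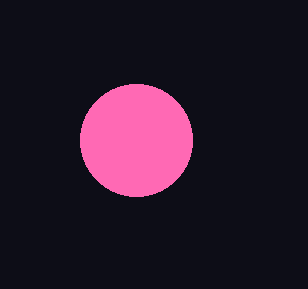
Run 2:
cx = 136; cy = 140; r = 56; fill = 'hotpink'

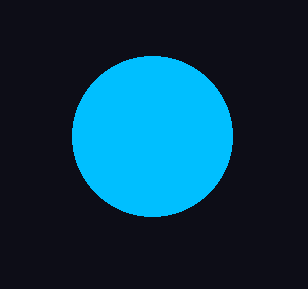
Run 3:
cx = 152; cy = 136; r = 80; fill = 'deepskyblue'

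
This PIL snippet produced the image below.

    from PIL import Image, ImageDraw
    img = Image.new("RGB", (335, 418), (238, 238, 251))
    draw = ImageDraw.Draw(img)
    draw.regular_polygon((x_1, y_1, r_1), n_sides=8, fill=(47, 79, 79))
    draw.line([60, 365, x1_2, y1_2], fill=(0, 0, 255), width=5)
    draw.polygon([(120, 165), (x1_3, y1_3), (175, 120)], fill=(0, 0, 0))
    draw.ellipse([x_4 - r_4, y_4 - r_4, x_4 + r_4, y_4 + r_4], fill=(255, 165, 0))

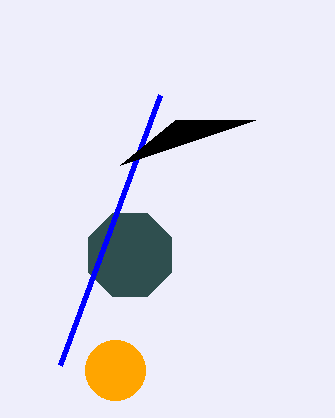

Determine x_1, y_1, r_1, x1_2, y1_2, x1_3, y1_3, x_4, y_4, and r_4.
x_1 = 130
y_1 = 255
r_1 = 45
x1_2 = 160
y1_2 = 95
x1_3 = 255
y1_3 = 120
x_4 = 115
y_4 = 370
r_4 = 30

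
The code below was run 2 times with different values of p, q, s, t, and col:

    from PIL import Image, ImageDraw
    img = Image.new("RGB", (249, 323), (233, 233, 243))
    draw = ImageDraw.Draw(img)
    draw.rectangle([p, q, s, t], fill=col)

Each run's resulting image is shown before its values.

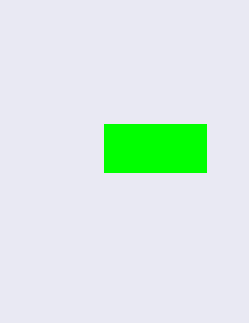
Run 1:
p = 104, q = 124, s = 206, t = 172, col = 'lime'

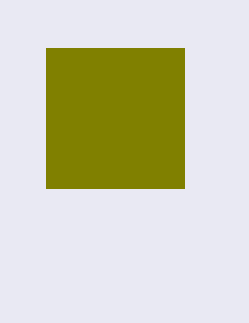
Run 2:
p = 46; q = 48; s = 184; t = 188; col = 'olive'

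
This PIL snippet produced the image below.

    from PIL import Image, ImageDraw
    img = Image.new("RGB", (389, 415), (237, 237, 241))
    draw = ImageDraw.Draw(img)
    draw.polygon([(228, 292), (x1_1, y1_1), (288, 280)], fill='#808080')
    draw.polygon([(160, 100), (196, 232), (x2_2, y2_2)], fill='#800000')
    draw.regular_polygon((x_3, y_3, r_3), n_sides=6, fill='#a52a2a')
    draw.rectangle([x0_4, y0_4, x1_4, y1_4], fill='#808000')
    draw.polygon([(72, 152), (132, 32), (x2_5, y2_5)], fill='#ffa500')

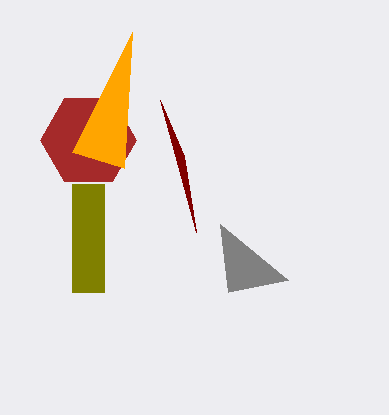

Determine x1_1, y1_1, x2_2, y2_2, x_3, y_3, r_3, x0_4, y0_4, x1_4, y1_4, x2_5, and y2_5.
x1_1 = 220, y1_1 = 224, x2_2 = 184, y2_2 = 156, x_3 = 88, y_3 = 140, r_3 = 48, x0_4 = 72, y0_4 = 184, x1_4 = 104, y1_4 = 292, x2_5 = 124, y2_5 = 168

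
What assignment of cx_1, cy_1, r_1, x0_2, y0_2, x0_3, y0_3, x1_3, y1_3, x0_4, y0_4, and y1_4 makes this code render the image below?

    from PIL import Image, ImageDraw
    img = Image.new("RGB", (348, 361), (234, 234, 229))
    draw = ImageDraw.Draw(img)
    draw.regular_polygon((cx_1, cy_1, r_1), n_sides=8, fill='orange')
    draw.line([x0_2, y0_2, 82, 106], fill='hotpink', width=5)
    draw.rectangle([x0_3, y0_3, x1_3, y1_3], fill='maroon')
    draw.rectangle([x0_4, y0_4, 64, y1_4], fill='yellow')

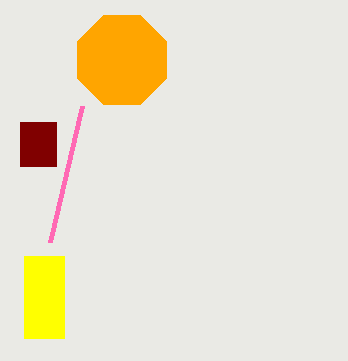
cx_1 = 122; cy_1 = 60; r_1 = 48; x0_2 = 50; y0_2 = 242; x0_3 = 20; y0_3 = 122; x1_3 = 56; y1_3 = 166; x0_4 = 24; y0_4 = 256; y1_4 = 338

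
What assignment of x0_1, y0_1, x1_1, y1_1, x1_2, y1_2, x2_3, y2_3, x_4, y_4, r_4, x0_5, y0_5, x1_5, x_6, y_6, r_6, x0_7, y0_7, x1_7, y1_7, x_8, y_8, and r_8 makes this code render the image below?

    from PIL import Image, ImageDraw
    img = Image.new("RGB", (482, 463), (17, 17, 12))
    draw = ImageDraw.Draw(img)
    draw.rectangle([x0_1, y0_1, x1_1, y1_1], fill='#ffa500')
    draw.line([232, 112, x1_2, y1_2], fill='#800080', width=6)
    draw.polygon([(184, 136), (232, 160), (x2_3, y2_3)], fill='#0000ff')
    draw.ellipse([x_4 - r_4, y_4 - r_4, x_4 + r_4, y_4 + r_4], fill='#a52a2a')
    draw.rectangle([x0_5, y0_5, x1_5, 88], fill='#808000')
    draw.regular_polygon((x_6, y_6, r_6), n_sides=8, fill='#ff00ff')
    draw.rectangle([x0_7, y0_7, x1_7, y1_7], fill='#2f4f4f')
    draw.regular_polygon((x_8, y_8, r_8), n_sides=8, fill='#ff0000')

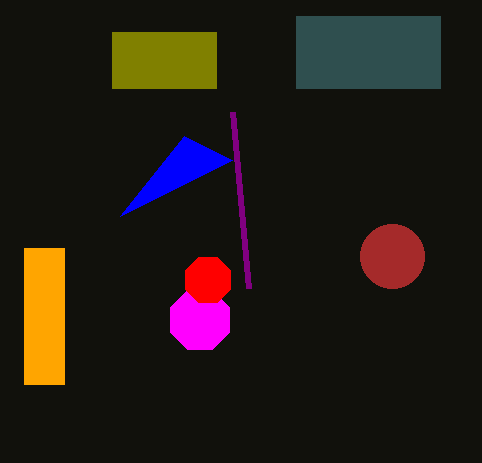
x0_1 = 24, y0_1 = 248, x1_1 = 64, y1_1 = 384, x1_2 = 248, y1_2 = 288, x2_3 = 120, y2_3 = 216, x_4 = 392, y_4 = 256, r_4 = 32, x0_5 = 112, y0_5 = 32, x1_5 = 216, x_6 = 200, y_6 = 320, r_6 = 32, x0_7 = 296, y0_7 = 16, x1_7 = 440, y1_7 = 88, x_8 = 208, y_8 = 280, r_8 = 24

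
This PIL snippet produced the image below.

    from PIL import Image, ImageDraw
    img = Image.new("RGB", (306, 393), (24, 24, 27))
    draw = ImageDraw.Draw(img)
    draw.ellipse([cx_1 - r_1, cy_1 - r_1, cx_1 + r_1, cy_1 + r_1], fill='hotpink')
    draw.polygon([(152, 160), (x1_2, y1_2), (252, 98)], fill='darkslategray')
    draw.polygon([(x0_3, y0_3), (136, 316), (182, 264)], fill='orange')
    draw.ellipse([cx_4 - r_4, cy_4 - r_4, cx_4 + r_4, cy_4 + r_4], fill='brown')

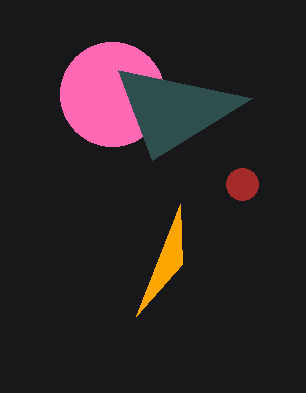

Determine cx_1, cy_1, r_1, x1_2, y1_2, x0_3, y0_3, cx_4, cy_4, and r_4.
cx_1 = 112, cy_1 = 94, r_1 = 52, x1_2 = 118, y1_2 = 70, x0_3 = 180, y0_3 = 204, cx_4 = 242, cy_4 = 184, r_4 = 16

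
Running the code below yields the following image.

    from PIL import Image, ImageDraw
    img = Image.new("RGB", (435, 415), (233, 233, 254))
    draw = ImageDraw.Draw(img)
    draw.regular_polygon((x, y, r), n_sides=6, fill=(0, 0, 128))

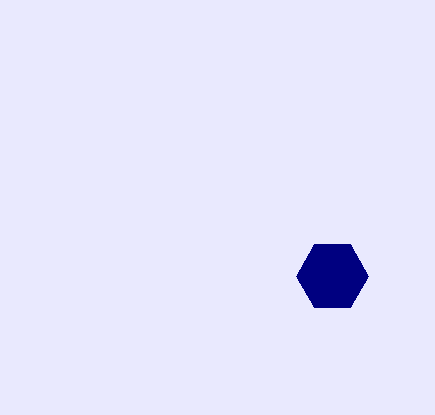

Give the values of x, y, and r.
x = 332; y = 276; r = 36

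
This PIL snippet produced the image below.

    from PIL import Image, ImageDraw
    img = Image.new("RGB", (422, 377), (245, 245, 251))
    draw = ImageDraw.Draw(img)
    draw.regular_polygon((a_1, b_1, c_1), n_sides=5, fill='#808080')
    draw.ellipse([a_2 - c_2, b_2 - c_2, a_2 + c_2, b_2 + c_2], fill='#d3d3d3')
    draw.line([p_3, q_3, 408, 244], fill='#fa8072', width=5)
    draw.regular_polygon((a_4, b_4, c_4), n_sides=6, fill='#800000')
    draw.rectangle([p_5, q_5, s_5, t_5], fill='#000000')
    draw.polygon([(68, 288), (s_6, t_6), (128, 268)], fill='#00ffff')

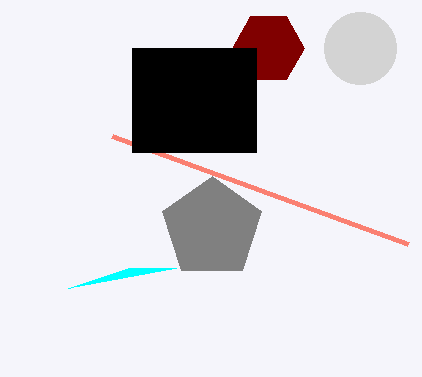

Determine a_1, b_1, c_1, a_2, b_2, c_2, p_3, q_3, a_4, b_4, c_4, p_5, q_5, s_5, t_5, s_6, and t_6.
a_1 = 212; b_1 = 228; c_1 = 52; a_2 = 360; b_2 = 48; c_2 = 36; p_3 = 112; q_3 = 136; a_4 = 268; b_4 = 48; c_4 = 36; p_5 = 132; q_5 = 48; s_5 = 256; t_5 = 152; s_6 = 176; t_6 = 268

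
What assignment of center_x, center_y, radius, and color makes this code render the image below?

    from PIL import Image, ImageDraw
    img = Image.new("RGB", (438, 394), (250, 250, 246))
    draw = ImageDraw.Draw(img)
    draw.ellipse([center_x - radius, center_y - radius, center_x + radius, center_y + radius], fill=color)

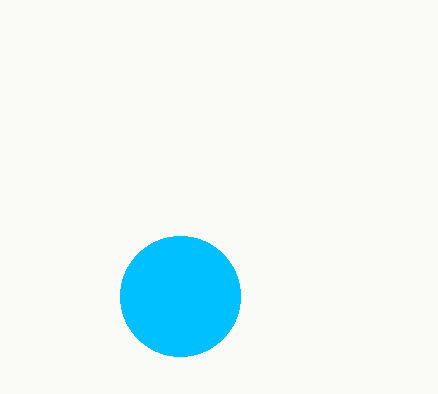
center_x = 180; center_y = 296; radius = 60; color = 'deepskyblue'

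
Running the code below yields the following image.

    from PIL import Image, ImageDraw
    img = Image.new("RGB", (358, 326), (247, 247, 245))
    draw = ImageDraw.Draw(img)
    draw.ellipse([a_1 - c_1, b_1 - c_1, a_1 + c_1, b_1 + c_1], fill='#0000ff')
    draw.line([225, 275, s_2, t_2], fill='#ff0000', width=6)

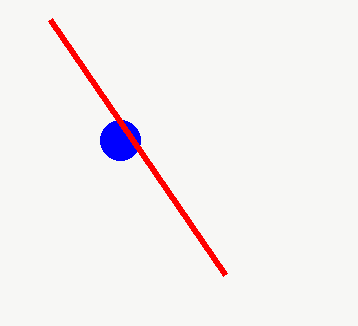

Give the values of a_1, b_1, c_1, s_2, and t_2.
a_1 = 120
b_1 = 140
c_1 = 20
s_2 = 50
t_2 = 20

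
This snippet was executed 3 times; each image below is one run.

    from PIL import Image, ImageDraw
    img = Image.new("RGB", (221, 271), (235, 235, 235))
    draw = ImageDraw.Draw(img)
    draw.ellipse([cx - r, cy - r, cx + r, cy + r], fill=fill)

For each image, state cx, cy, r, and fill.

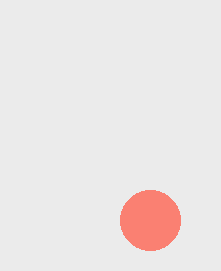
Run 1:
cx = 150, cy = 220, r = 30, fill = 'salmon'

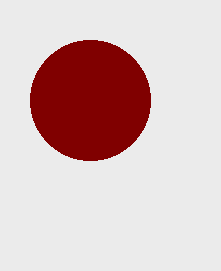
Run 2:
cx = 90
cy = 100
r = 60
fill = 'maroon'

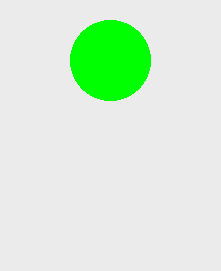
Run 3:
cx = 110
cy = 60
r = 40
fill = 'lime'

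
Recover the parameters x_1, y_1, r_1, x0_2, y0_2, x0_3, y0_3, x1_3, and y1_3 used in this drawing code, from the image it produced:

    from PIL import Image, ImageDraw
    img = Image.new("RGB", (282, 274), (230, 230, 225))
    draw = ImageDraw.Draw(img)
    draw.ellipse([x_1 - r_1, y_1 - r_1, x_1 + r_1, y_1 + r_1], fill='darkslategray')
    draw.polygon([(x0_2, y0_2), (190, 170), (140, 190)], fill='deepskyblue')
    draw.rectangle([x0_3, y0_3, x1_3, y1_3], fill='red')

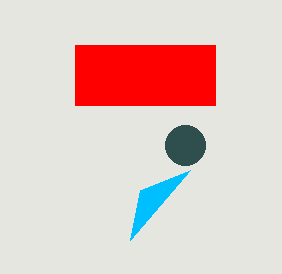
x_1 = 185, y_1 = 145, r_1 = 20, x0_2 = 130, y0_2 = 240, x0_3 = 75, y0_3 = 45, x1_3 = 215, y1_3 = 105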